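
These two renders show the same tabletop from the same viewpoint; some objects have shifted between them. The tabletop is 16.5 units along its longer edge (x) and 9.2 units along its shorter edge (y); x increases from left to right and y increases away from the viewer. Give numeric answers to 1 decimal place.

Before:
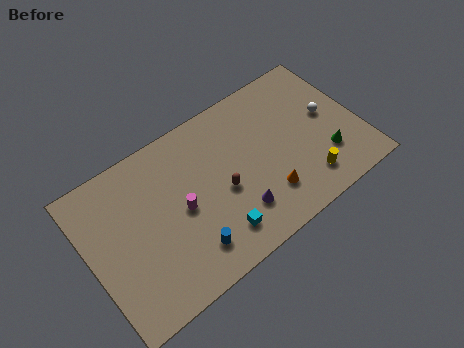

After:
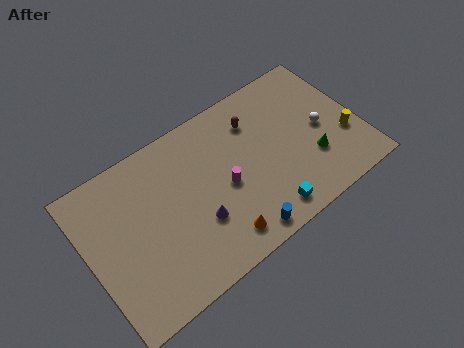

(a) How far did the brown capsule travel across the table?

4.0

The brown capsule was near (8.0, 4.0) before and (10.6, 7.0) after, so it travelled √(2.6² + 3.0²) ≈ 4.0 units.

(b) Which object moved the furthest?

the brown capsule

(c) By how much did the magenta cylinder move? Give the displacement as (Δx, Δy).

(2.7, -0.2)

The magenta cylinder was at about (5.5, 4.4) and moved to about (8.2, 4.2).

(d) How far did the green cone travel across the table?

0.9

The green cone was near (14.2, 2.6) before and (13.4, 2.9) after, so it travelled √(0.8² + 0.3²) ≈ 0.9 units.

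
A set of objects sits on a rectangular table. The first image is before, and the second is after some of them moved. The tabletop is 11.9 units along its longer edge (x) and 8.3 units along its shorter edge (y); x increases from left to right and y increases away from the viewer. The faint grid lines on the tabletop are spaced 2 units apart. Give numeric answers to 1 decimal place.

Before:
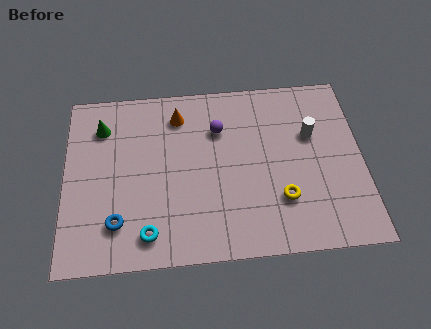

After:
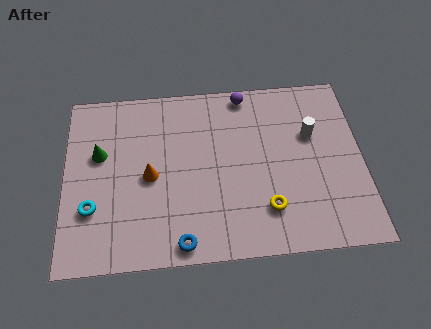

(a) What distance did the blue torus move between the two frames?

2.7

The blue torus moved from about (2.1, 1.9) to (4.6, 0.8), a distance of √(2.5² + 1.1²) ≈ 2.7.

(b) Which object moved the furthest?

the orange cone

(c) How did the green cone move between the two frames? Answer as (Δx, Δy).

(-0.1, -1.3)

From the two frames, the green cone sits at roughly (1.5, 6.4) before and (1.4, 5.1) after.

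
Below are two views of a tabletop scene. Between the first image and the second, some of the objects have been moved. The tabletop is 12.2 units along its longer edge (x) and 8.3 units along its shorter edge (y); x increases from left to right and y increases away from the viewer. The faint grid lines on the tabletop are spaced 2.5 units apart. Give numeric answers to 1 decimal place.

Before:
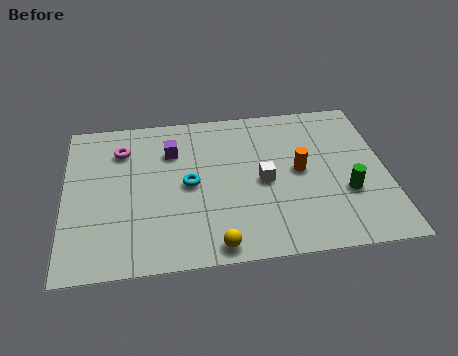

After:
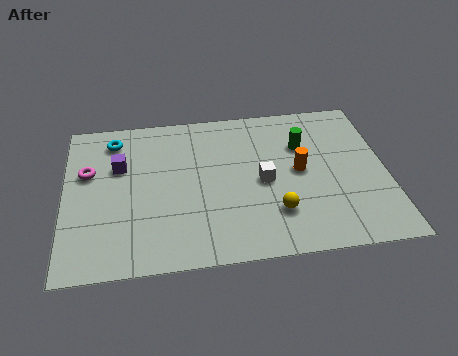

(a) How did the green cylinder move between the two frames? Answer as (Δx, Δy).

(-1.5, 2.8)

The green cylinder started near (10.6, 2.9) and ended near (9.1, 5.7).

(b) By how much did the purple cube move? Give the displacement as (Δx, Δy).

(-2.0, -0.6)

From the two frames, the purple cube sits at roughly (4.1, 6.0) before and (2.1, 5.4) after.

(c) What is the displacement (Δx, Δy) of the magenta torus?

(-1.3, -1.1)

The magenta torus started near (2.2, 6.3) and ended near (0.9, 5.2).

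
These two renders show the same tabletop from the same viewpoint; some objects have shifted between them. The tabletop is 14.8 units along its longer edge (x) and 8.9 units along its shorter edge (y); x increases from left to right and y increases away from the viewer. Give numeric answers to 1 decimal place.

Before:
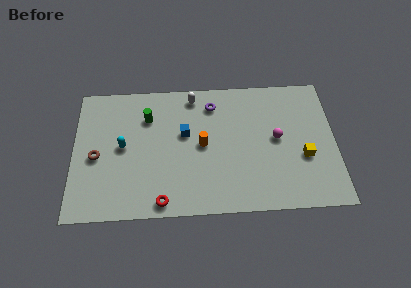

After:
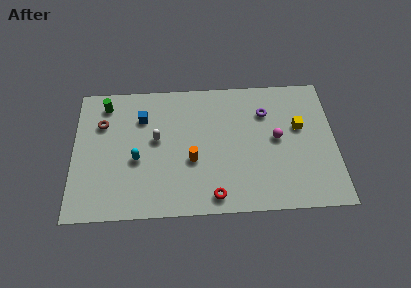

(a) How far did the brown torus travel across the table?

2.2

The brown torus was near (1.3, 4.0) before and (1.6, 6.2) after, so it travelled √(0.3² + 2.2²) ≈ 2.2 units.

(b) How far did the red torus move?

2.9

The red torus moved from about (5.0, 0.9) to (7.9, 1.1), a distance of √(2.9² + 0.2²) ≈ 2.9.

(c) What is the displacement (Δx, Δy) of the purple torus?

(3.0, -0.7)

The purple torus was at about (7.9, 7.2) and moved to about (10.9, 6.5).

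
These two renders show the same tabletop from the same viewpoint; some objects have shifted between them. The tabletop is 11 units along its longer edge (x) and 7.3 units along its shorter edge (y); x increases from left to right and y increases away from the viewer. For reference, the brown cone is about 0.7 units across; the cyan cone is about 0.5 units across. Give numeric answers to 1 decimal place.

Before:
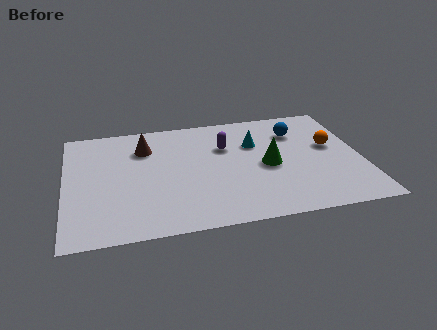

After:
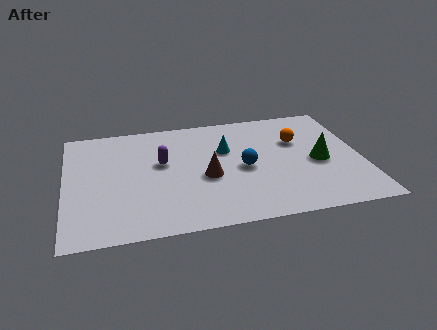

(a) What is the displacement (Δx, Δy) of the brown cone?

(2.2, -2.3)

The brown cone was at about (3.0, 5.4) and moved to about (5.2, 3.1).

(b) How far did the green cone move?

1.9

The green cone was near (7.5, 3.4) before and (9.4, 3.3) after, so it travelled √(1.9² + 0.1²) ≈ 1.9 units.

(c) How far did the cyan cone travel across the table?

1.1

The cyan cone was near (7.1, 4.9) before and (6.0, 4.7) after, so it travelled √(1.1² + 0.2²) ≈ 1.1 units.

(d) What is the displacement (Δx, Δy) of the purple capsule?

(-2.4, -0.6)

The purple capsule started near (6.0, 4.9) and ended near (3.6, 4.3).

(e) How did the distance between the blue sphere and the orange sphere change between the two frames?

+0.8

The distance was about 1.7 in the first image and 2.5 in the second, so they moved 0.8 units further apart.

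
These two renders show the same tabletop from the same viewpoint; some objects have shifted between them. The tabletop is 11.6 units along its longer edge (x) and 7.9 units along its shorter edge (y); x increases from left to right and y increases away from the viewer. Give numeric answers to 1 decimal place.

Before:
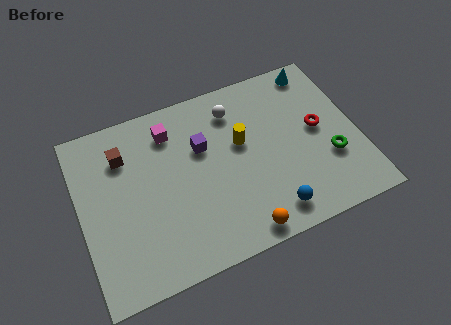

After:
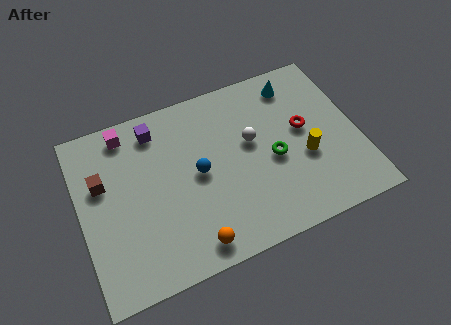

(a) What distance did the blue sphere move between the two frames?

3.9

The blue sphere was near (7.6, 1.2) before and (4.9, 4.0) after, so it travelled √(2.7² + 2.8²) ≈ 3.9 units.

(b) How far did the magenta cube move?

1.9

The magenta cube was near (4.0, 6.3) before and (2.2, 6.9) after, so it travelled √(1.8² + 0.6²) ≈ 1.9 units.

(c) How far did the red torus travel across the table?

0.6

The red torus moved from about (10.0, 4.2) to (9.4, 4.4), a distance of √(0.6² + 0.2²) ≈ 0.6.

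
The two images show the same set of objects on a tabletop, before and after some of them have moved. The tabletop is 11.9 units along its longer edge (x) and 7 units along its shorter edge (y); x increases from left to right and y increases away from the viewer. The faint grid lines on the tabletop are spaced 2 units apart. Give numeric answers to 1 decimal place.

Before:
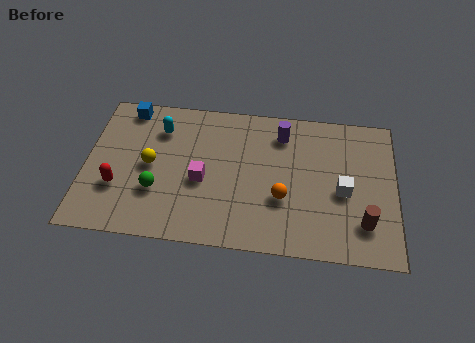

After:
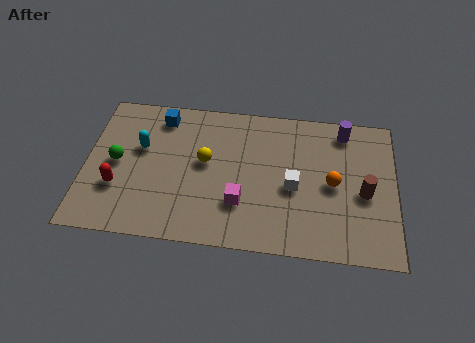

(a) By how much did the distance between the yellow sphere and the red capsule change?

+2.0

Before: roughly 1.7 units apart; after: 3.7. That's 2.0 units further apart.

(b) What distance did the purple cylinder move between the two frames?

2.4

The purple cylinder was near (7.5, 5.6) before and (9.9, 6.0) after, so it travelled √(2.4² + 0.4²) ≈ 2.4 units.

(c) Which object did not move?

the red capsule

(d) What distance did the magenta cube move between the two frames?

1.7

The magenta cube was near (4.5, 3.0) before and (6.0, 2.1) after, so it travelled √(1.5² + 0.9²) ≈ 1.7 units.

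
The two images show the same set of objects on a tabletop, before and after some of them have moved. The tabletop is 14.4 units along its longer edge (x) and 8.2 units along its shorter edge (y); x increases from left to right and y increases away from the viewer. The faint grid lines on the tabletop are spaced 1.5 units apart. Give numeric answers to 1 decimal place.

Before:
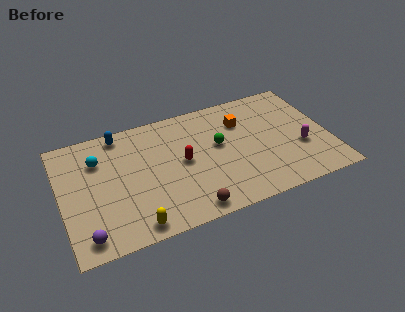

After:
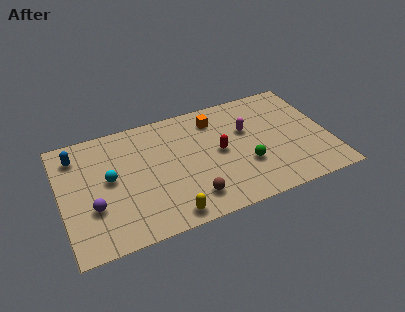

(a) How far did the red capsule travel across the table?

2.0

The red capsule was near (6.5, 4.2) before and (8.5, 4.2) after, so it travelled √(2.0² + 0.0²) ≈ 2.0 units.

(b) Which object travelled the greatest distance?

the magenta capsule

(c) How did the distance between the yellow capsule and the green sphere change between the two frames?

-1.4

They were about 6.2 units apart before and 4.8 after — 1.4 units closer together.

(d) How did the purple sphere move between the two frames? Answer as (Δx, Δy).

(0.5, 1.7)

The purple sphere was at about (1.1, 1.1) and moved to about (1.6, 2.8).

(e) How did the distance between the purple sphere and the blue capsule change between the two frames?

-2.8

The distance was about 6.6 in the first image and 3.8 in the second, so they moved 2.8 units closer together.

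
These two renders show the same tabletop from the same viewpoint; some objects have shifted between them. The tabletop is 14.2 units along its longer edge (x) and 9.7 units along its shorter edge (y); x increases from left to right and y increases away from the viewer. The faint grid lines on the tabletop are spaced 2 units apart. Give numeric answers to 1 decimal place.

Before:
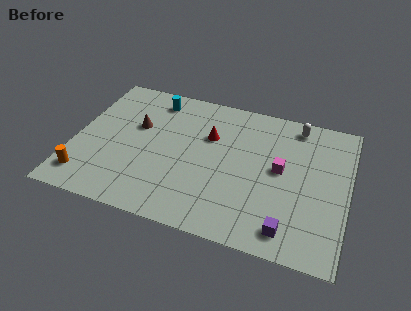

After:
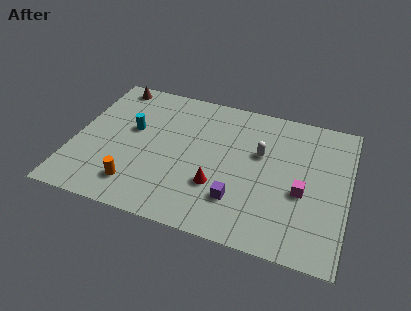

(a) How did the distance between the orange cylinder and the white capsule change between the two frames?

-5.1

Before: roughly 12.4 units apart; after: 7.3. That's 5.1 units closer together.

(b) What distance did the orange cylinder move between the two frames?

2.6

The orange cylinder was near (0.9, 1.7) before and (3.5, 1.9) after, so it travelled √(2.6² + 0.2²) ≈ 2.6 units.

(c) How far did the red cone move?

3.4

The red cone moved from about (6.9, 6.4) to (7.6, 3.1), a distance of √(0.7² + 3.3²) ≈ 3.4.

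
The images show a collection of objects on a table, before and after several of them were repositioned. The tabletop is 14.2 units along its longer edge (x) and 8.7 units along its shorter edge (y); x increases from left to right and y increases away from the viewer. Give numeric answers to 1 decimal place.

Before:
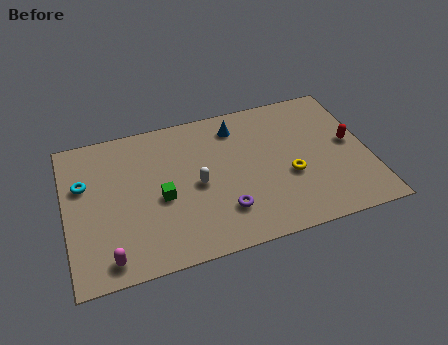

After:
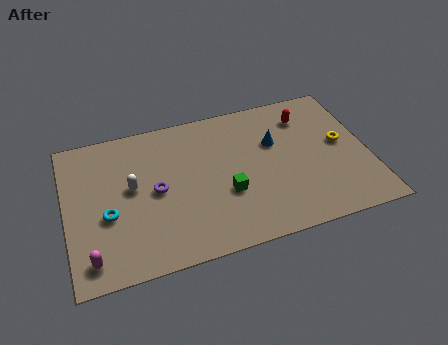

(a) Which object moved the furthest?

the purple torus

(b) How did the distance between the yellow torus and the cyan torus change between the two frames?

+1.4

The distance was about 9.8 in the first image and 11.2 in the second, so they moved 1.4 units further apart.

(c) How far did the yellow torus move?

2.9

From (10.4, 3.4) to (13.0, 4.7), the yellow torus covered √(2.6² + 1.3²) ≈ 2.9 units.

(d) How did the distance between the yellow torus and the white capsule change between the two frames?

+5.5

They were about 4.4 units apart before and 9.9 after — 5.5 units further apart.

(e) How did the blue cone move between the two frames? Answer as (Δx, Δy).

(1.7, -1.5)

From the two frames, the blue cone sits at roughly (8.2, 7.1) before and (9.9, 5.6) after.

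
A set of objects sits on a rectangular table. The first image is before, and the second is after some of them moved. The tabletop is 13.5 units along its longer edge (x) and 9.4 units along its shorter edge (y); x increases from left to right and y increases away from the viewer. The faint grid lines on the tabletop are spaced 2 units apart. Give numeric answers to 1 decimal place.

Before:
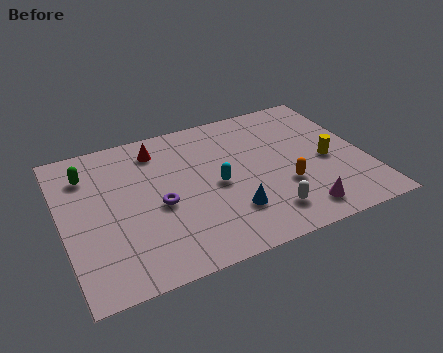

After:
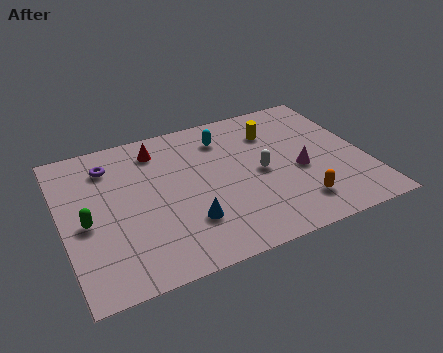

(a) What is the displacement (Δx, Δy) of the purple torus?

(-1.9, 3.3)

From the two frames, the purple torus sits at roughly (4.2, 4.1) before and (2.3, 7.4) after.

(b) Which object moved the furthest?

the purple torus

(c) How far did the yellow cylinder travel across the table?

3.5

From (11.8, 4.2) to (9.7, 7.0), the yellow cylinder covered √(2.1² + 2.8²) ≈ 3.5 units.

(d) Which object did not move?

the red cone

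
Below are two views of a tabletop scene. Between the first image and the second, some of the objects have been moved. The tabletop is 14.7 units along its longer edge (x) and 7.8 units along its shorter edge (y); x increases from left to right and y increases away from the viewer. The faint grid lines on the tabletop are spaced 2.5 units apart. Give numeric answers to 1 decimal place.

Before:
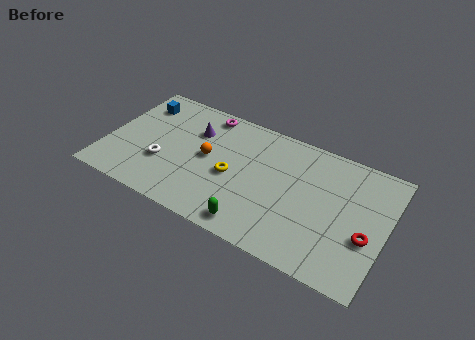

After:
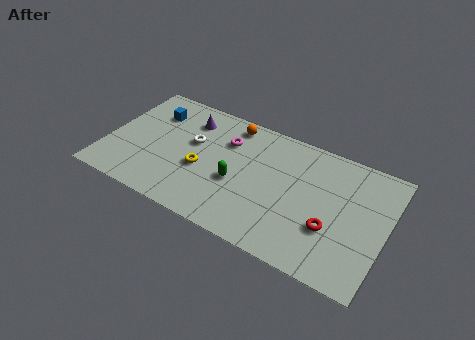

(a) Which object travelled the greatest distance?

the orange sphere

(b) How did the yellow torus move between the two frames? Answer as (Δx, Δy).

(-1.6, -0.3)

The yellow torus started near (6.7, 3.5) and ended near (5.1, 3.2).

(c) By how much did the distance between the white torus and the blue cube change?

-1.3

They were about 3.8 units apart before and 2.5 after — 1.3 units closer together.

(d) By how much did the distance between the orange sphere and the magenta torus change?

-1.6

The distance was about 2.8 in the first image and 1.2 in the second, so they moved 1.6 units closer together.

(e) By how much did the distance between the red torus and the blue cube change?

-2.5

Before: roughly 12.9 units apart; after: 10.4. That's 2.5 units closer together.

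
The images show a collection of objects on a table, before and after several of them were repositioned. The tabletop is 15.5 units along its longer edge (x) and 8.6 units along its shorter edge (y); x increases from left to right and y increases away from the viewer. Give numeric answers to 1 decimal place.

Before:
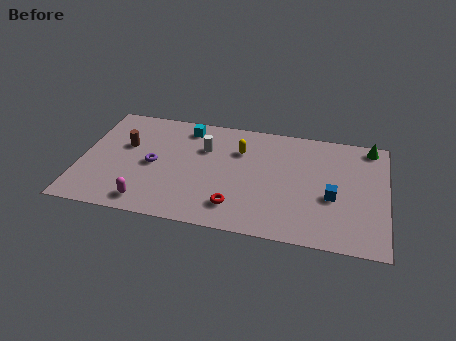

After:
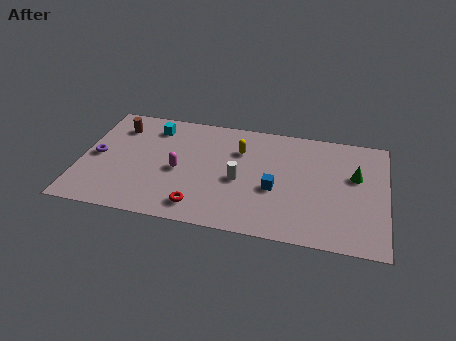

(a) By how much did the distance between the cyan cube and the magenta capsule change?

-2.9

Before: roughly 6.3 units apart; after: 3.4. That's 2.9 units closer together.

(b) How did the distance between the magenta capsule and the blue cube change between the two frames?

-4.6

Before: roughly 9.5 units apart; after: 4.9. That's 4.6 units closer together.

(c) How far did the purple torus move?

2.9

From (3.7, 4.1) to (0.8, 4.2), the purple torus covered √(2.9² + 0.1²) ≈ 2.9 units.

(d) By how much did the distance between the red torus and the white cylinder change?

-1.4

They were about 4.5 units apart before and 3.1 after — 1.4 units closer together.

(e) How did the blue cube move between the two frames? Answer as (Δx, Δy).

(-2.9, 0.0)

From the two frames, the blue cube sits at roughly (12.8, 3.5) before and (9.9, 3.5) after.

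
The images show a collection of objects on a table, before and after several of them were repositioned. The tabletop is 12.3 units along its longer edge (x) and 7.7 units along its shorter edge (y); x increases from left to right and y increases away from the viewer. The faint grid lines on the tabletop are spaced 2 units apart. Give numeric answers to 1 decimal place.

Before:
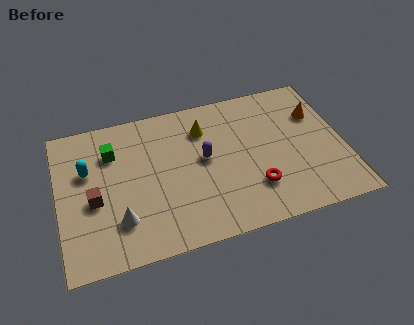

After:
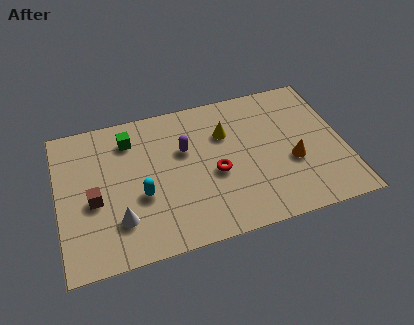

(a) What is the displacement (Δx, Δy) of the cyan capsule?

(2.2, -1.9)

From the two frames, the cyan capsule sits at roughly (1.3, 4.9) before and (3.5, 3.0) after.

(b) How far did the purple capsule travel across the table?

1.1

The purple capsule was near (6.3, 4.2) before and (5.5, 4.9) after, so it travelled √(0.8² + 0.7²) ≈ 1.1 units.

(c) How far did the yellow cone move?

1.0

The yellow cone moved from about (6.4, 5.8) to (7.3, 5.3), a distance of √(0.9² + 0.5²) ≈ 1.0.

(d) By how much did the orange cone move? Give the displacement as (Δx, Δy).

(-1.3, -2.3)

The orange cone was at about (11.3, 5.3) and moved to about (10.0, 3.0).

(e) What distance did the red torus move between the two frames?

2.0

The red torus was near (8.3, 2.1) before and (6.7, 3.3) after, so it travelled √(1.6² + 1.2²) ≈ 2.0 units.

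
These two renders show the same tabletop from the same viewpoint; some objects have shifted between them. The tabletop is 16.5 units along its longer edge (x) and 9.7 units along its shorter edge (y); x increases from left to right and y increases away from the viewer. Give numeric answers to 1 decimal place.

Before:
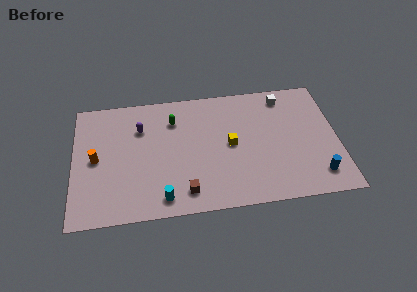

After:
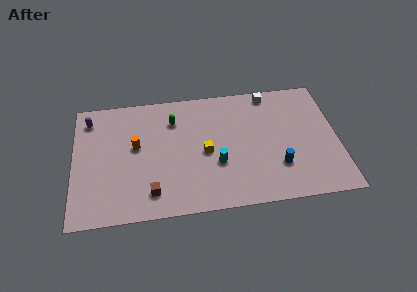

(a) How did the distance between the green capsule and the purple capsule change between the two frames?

+3.2

The distance was about 2.1 in the first image and 5.3 in the second, so they moved 3.2 units further apart.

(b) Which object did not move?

the green capsule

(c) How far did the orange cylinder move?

2.6

The orange cylinder moved from about (1.4, 4.8) to (3.9, 5.5), a distance of √(2.5² + 0.7²) ≈ 2.6.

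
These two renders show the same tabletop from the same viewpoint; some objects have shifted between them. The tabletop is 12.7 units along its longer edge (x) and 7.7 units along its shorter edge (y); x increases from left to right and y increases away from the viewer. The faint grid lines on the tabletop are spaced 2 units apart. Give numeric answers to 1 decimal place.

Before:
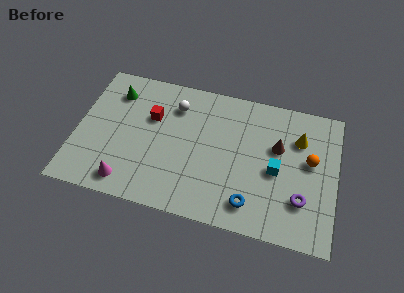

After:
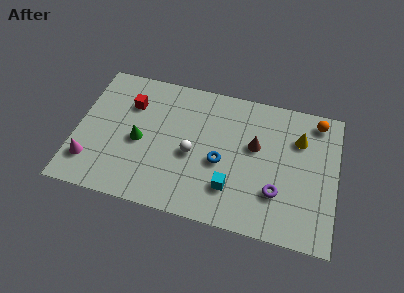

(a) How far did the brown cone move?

1.1

From (9.8, 4.8) to (8.7, 4.6), the brown cone covered √(1.1² + 0.2²) ≈ 1.1 units.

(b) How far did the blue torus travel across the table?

2.5

From (8.7, 1.4) to (7.1, 3.3), the blue torus covered √(1.6² + 1.9²) ≈ 2.5 units.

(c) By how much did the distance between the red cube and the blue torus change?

-1.1

They were about 6.2 units apart before and 5.1 after — 1.1 units closer together.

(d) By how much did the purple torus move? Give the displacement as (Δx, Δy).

(-1.2, 0.1)

From the two frames, the purple torus sits at roughly (11.1, 2.2) before and (9.9, 2.3) after.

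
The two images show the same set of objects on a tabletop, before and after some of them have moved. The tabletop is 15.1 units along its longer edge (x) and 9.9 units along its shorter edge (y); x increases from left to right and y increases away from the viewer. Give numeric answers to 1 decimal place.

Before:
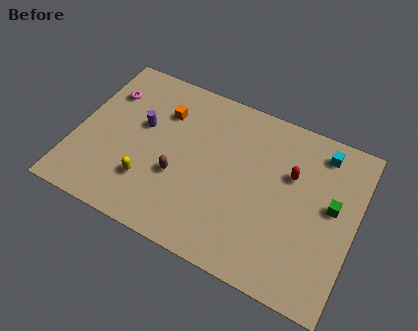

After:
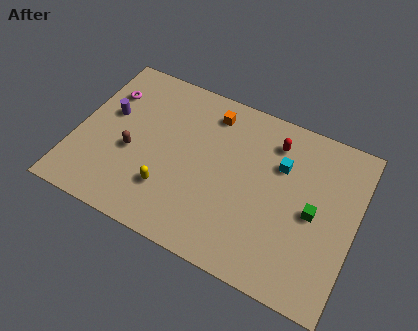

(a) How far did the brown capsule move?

2.6

The brown capsule moved from about (5.7, 3.7) to (3.1, 4.1), a distance of √(2.6² + 0.4²) ≈ 2.6.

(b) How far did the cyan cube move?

2.6

From (12.9, 8.4) to (10.9, 6.7), the cyan cube covered √(2.0² + 1.7²) ≈ 2.6 units.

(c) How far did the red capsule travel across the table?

1.9

The red capsule moved from about (11.5, 6.4) to (10.4, 7.9), a distance of √(1.1² + 1.5²) ≈ 1.9.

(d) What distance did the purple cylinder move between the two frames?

1.8

From (3.4, 5.9) to (1.6, 5.9), the purple cylinder covered √(1.8² + 0.0²) ≈ 1.8 units.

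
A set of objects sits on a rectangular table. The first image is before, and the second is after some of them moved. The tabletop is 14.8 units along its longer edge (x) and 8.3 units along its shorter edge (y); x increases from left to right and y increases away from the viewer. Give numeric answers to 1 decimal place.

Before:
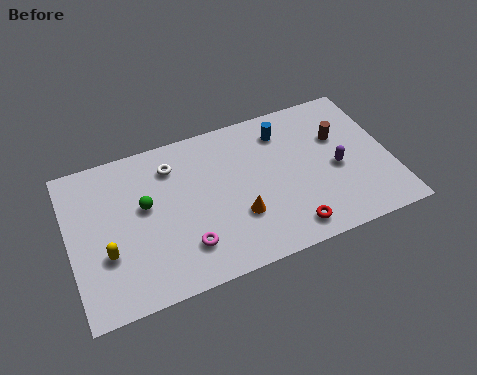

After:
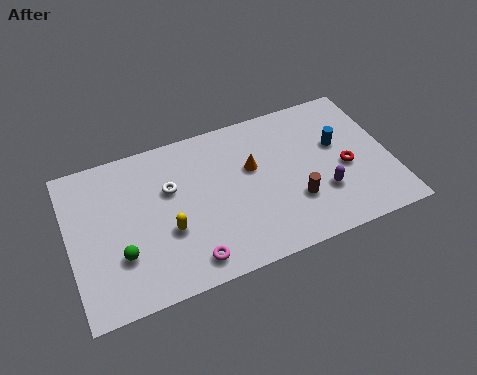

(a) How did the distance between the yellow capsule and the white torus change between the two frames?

-2.7

They were about 4.9 units apart before and 2.2 after — 2.7 units closer together.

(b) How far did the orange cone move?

2.6

The orange cone was near (7.6, 2.7) before and (8.5, 5.1) after, so it travelled √(0.9² + 2.4²) ≈ 2.6 units.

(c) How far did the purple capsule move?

1.4

The purple capsule was near (12.3, 3.7) before and (11.5, 2.6) after, so it travelled √(0.8² + 1.1²) ≈ 1.4 units.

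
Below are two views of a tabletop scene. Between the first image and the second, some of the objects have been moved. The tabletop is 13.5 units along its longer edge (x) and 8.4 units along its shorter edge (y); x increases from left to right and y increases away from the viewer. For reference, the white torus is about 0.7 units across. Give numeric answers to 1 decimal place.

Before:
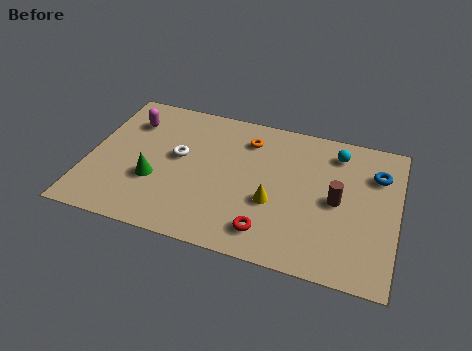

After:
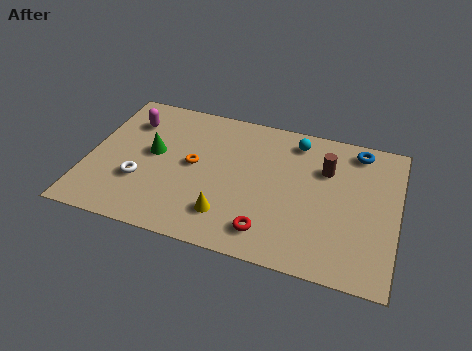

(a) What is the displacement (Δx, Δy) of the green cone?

(-0.2, 1.6)

The green cone started near (3.0, 3.0) and ended near (2.8, 4.6).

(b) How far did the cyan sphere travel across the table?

1.8

The cyan sphere moved from about (10.7, 6.9) to (8.9, 7.1), a distance of √(1.8² + 0.2²) ≈ 1.8.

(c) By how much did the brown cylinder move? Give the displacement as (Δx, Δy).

(-0.6, 1.7)

The brown cylinder was at about (10.9, 4.1) and moved to about (10.3, 5.8).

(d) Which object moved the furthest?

the orange torus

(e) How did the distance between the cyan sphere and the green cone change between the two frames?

-2.0

Before: roughly 8.6 units apart; after: 6.6. That's 2.0 units closer together.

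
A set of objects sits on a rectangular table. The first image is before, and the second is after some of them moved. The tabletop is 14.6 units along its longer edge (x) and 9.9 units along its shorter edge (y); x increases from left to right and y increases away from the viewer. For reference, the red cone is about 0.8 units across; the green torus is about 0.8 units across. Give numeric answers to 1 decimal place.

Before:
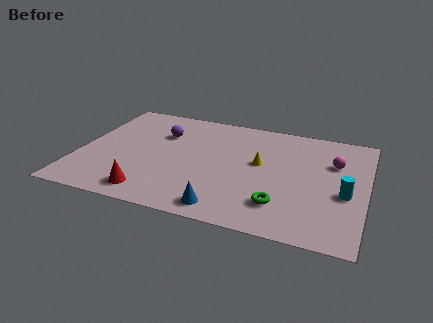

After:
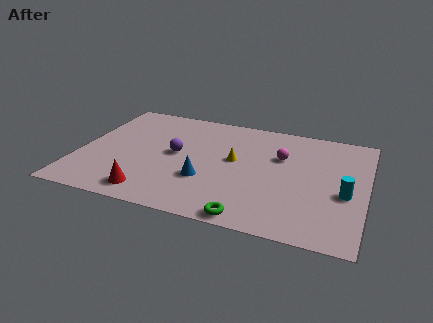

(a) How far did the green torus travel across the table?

2.1

The green torus was near (10.5, 2.3) before and (9.1, 0.8) after, so it travelled √(1.4² + 1.5²) ≈ 2.1 units.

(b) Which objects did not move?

the red cone and the cyan cylinder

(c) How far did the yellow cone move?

1.3

The yellow cone moved from about (9.2, 5.6) to (7.9, 5.5), a distance of √(1.3² + 0.1²) ≈ 1.3.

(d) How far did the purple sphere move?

1.9

From (4.0, 6.9) to (4.9, 5.2), the purple sphere covered √(0.9² + 1.7²) ≈ 1.9 units.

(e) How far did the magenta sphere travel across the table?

2.7

From (12.9, 6.7) to (10.2, 6.5), the magenta sphere covered √(2.7² + 0.2²) ≈ 2.7 units.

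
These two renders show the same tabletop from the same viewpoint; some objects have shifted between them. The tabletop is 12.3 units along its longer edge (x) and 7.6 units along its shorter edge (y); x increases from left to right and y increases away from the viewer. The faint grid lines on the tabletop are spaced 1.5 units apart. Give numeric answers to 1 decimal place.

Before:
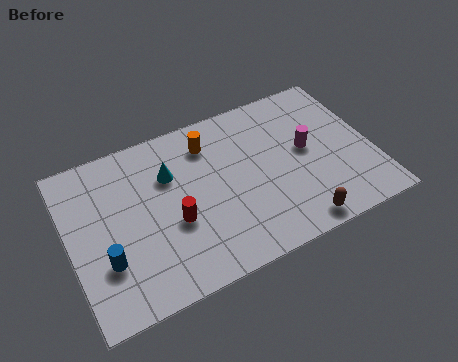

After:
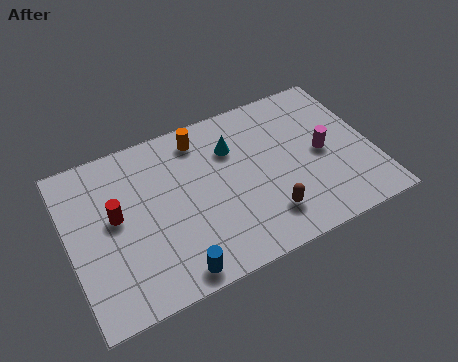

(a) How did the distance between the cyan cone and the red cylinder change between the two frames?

+2.8

The distance was about 2.2 in the first image and 5.0 in the second, so they moved 2.8 units further apart.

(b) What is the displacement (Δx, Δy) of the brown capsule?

(-1.1, 0.9)

The brown capsule started near (8.8, 0.8) and ended near (7.7, 1.7).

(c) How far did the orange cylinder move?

0.5

From (5.9, 6.0) to (5.6, 6.4), the orange cylinder covered √(0.3² + 0.4²) ≈ 0.5 units.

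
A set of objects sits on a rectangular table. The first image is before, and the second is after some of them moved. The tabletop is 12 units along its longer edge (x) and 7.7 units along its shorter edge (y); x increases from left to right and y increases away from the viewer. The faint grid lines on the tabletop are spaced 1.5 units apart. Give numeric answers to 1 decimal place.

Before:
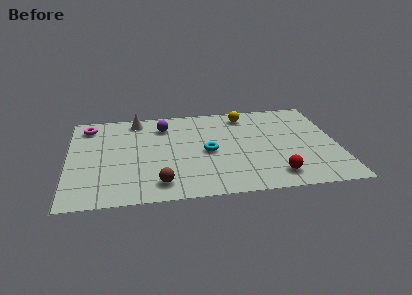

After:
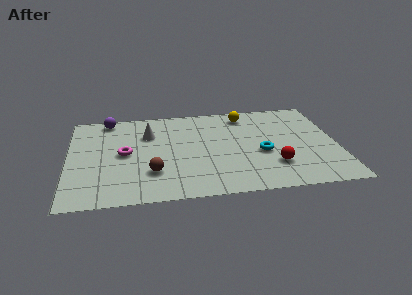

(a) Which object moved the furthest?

the magenta torus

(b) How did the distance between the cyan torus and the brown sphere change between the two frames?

+1.8

The distance was about 3.2 in the first image and 5.0 in the second, so they moved 1.8 units further apart.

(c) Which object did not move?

the yellow sphere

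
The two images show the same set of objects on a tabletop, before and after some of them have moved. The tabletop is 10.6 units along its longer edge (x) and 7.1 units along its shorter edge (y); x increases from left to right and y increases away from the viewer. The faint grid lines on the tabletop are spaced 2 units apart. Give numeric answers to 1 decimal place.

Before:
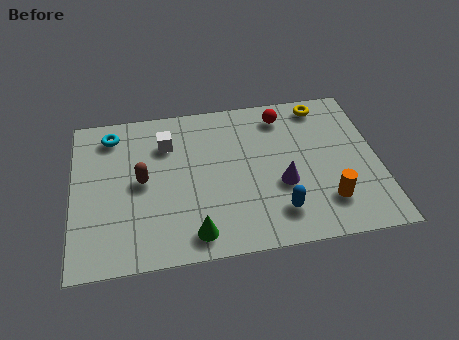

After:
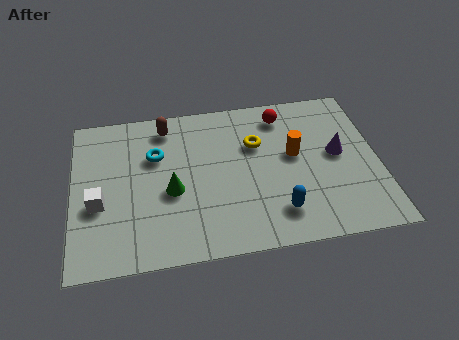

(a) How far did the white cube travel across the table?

3.4

The white cube was near (3.3, 5.2) before and (0.9, 2.8) after, so it travelled √(2.4² + 2.4²) ≈ 3.4 units.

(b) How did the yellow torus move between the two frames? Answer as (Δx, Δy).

(-2.4, -1.5)

The yellow torus started near (8.8, 6.2) and ended near (6.4, 4.7).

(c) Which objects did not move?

the blue capsule and the red sphere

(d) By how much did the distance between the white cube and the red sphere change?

+3.0

The distance was about 4.2 in the first image and 7.2 in the second, so they moved 3.0 units further apart.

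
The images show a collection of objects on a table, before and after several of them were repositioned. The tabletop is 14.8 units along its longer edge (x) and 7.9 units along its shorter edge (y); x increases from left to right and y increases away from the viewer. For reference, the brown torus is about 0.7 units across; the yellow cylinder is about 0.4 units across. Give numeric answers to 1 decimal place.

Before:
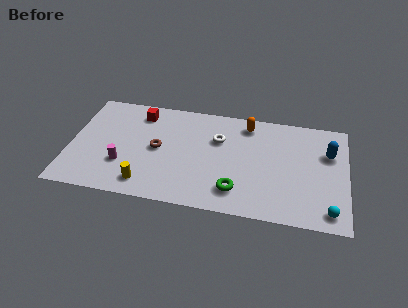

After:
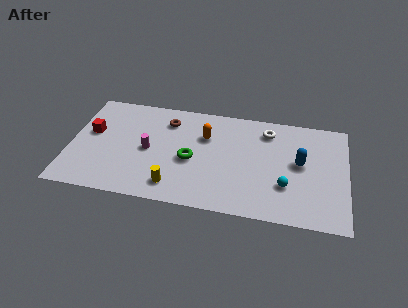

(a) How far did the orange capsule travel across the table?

2.6

From (9.4, 6.7) to (7.2, 5.4), the orange capsule covered √(2.2² + 1.3²) ≈ 2.6 units.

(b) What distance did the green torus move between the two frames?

3.1

The green torus was near (9.0, 1.7) before and (6.5, 3.5) after, so it travelled √(2.5² + 1.8²) ≈ 3.1 units.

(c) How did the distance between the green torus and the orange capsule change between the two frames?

-3.0

The distance was about 5.0 in the first image and 2.0 in the second, so they moved 3.0 units closer together.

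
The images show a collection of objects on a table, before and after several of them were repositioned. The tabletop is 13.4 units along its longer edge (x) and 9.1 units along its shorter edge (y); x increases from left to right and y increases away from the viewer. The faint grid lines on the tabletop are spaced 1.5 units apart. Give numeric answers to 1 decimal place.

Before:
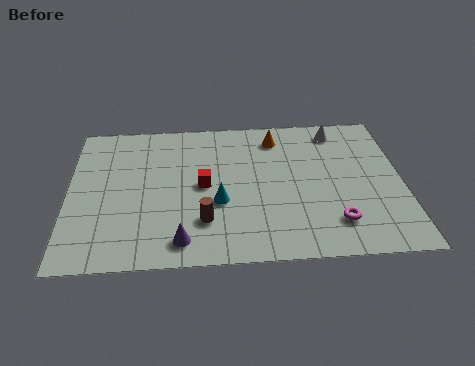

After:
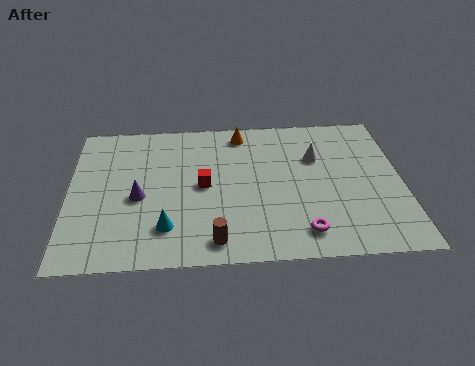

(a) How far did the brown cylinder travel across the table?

1.3

The brown cylinder moved from about (5.4, 2.4) to (5.8, 1.2), a distance of √(0.4² + 1.2²) ≈ 1.3.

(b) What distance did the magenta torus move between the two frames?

1.4

From (10.6, 2.0) to (9.3, 1.5), the magenta torus covered √(1.3² + 0.5²) ≈ 1.4 units.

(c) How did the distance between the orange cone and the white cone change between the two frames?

+1.0

Before: roughly 2.5 units apart; after: 3.5. That's 1.0 units further apart.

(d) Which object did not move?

the red cube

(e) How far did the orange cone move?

1.5

The orange cone moved from about (8.4, 7.5) to (7.0, 7.9), a distance of √(1.4² + 0.4²) ≈ 1.5.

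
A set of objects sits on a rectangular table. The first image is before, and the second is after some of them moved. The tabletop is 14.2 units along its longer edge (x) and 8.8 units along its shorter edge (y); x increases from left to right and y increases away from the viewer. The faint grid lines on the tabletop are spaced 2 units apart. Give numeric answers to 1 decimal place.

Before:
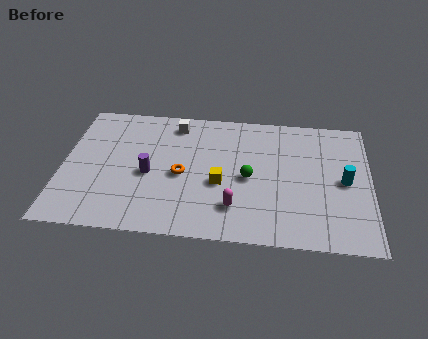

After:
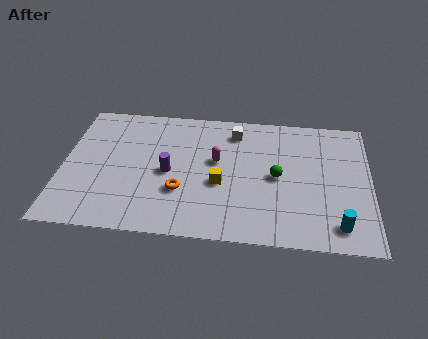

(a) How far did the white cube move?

2.8

From (5.1, 7.5) to (7.9, 7.2), the white cube covered √(2.8² + 0.3²) ≈ 2.8 units.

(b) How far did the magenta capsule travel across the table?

3.1

From (8.0, 2.1) to (7.1, 5.1), the magenta capsule covered √(0.9² + 3.0²) ≈ 3.1 units.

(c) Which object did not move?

the yellow cube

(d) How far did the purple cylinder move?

0.9

The purple cylinder was near (4.0, 3.9) before and (4.9, 4.1) after, so it travelled √(0.9² + 0.2²) ≈ 0.9 units.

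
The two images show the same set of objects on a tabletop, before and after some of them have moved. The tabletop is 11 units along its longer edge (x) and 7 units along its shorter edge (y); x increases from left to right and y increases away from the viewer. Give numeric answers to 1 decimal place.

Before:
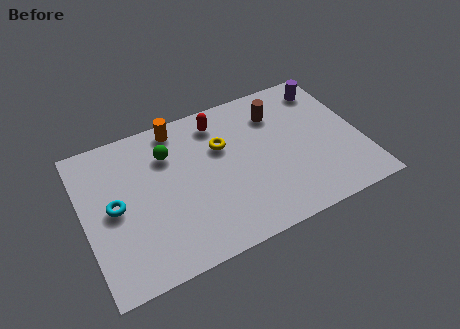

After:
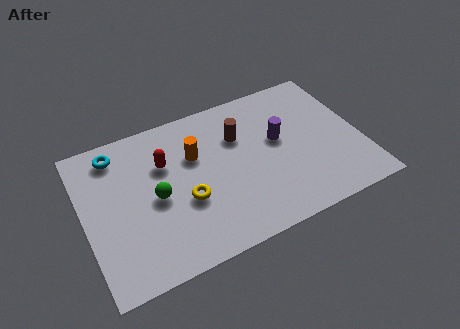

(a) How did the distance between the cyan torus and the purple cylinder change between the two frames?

-2.5

Before: roughly 9.1 units apart; after: 6.6. That's 2.5 units closer together.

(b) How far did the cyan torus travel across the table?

2.4

The cyan torus was near (1.2, 3.5) before and (1.5, 5.9) after, so it travelled √(0.3² + 2.4²) ≈ 2.4 units.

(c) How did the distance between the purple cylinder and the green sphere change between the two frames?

-1.5

Before: roughly 6.5 units apart; after: 5.0. That's 1.5 units closer together.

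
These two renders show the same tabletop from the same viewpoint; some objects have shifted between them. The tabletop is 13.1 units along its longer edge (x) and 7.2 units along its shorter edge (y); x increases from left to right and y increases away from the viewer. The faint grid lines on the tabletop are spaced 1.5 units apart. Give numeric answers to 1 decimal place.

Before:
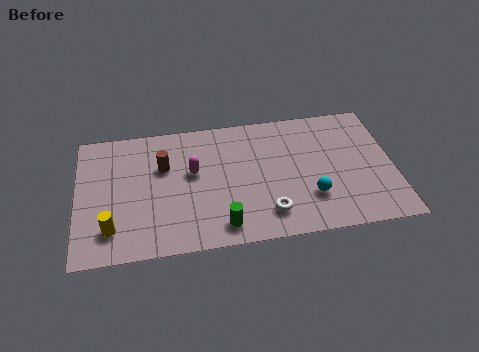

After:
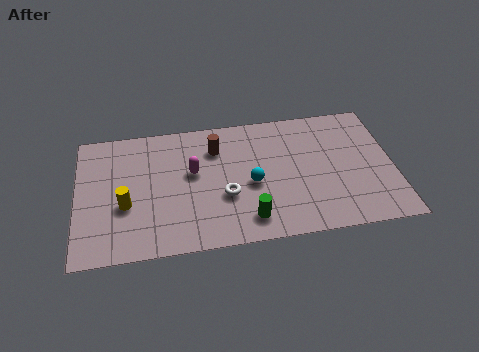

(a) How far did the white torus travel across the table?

2.1

The white torus moved from about (7.8, 1.5) to (6.1, 2.7), a distance of √(1.7² + 1.2²) ≈ 2.1.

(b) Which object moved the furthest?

the cyan sphere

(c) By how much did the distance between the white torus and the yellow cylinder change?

-2.3

They were about 6.4 units apart before and 4.1 after — 2.3 units closer together.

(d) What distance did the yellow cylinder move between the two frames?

1.3

From (1.4, 1.6) to (2.0, 2.8), the yellow cylinder covered √(0.6² + 1.2²) ≈ 1.3 units.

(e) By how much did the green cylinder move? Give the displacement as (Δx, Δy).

(1.1, 0.2)

The green cylinder was at about (5.9, 1.1) and moved to about (7.0, 1.3).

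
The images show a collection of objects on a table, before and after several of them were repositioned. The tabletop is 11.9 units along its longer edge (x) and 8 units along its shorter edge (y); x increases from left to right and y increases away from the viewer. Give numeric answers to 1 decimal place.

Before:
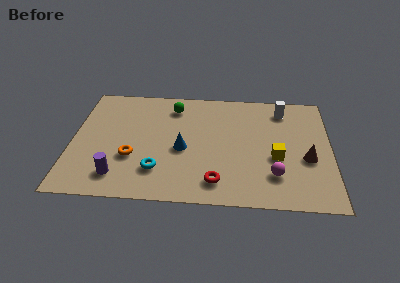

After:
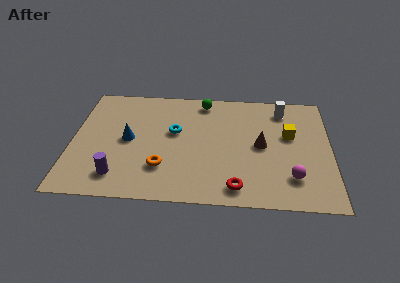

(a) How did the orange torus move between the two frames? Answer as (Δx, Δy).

(1.4, -0.6)

From the two frames, the orange torus sits at roughly (2.8, 2.8) before and (4.2, 2.2) after.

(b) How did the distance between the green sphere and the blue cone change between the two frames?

+1.5

They were about 3.0 units apart before and 4.5 after — 1.5 units further apart.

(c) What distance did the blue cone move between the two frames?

2.5

The blue cone moved from about (5.1, 3.5) to (2.6, 4.0), a distance of √(2.5² + 0.5²) ≈ 2.5.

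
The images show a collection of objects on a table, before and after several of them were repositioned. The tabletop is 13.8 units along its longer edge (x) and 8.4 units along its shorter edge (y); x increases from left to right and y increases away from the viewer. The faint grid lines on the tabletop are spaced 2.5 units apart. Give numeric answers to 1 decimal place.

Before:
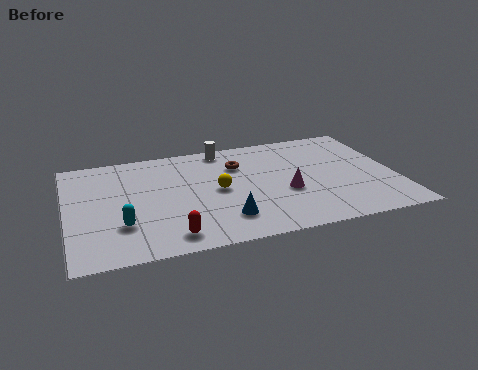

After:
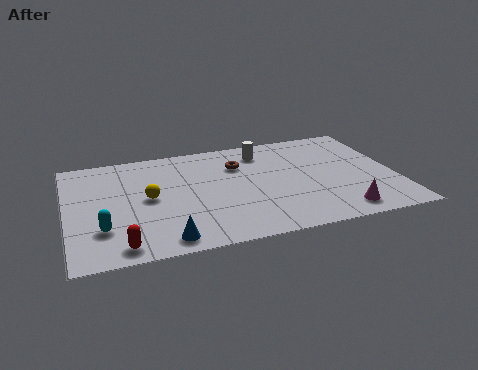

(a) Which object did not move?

the brown torus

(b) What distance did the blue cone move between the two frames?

2.7

The blue cone was near (6.4, 1.9) before and (3.9, 1.0) after, so it travelled √(2.5² + 0.9²) ≈ 2.7 units.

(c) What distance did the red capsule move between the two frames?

2.0

The red capsule moved from about (4.1, 1.2) to (2.1, 1.0), a distance of √(2.0² + 0.2²) ≈ 2.0.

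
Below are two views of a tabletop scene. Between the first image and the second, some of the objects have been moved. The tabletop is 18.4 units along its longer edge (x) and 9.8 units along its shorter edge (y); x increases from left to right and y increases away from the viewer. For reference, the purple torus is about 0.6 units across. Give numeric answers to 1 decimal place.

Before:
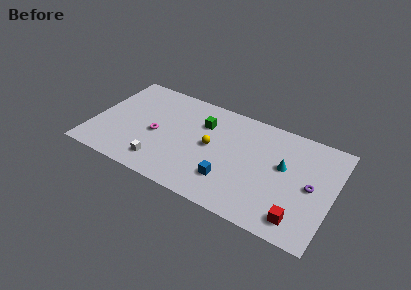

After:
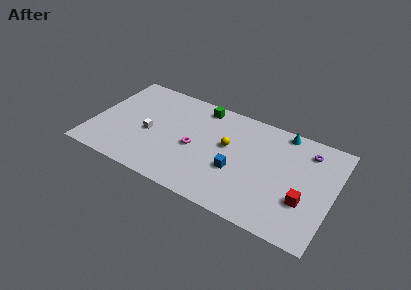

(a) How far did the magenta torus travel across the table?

3.0

From (4.9, 4.4) to (7.9, 4.4), the magenta torus covered √(3.0² + 0.0²) ≈ 3.0 units.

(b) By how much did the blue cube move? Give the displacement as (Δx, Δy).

(0.4, 1.1)

The blue cube was at about (10.8, 2.6) and moved to about (11.2, 3.7).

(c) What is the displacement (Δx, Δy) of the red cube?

(0.2, 1.7)

From the two frames, the red cube sits at roughly (16.2, 1.6) before and (16.4, 3.3) after.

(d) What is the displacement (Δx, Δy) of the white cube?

(-1.2, 2.5)

The white cube started near (5.6, 1.8) and ended near (4.4, 4.3).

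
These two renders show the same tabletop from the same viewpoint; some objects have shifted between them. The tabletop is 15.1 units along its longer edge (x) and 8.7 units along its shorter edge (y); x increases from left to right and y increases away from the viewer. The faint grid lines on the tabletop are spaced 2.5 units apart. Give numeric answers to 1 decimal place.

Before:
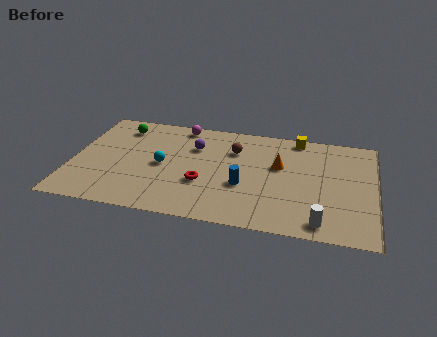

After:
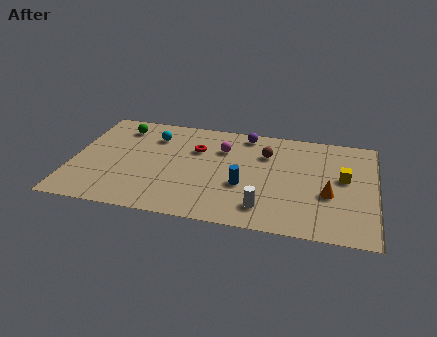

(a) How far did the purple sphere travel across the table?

3.0

The purple sphere moved from about (6.0, 6.1) to (8.5, 7.7), a distance of √(2.5² + 1.6²) ≈ 3.0.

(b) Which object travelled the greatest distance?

the yellow cube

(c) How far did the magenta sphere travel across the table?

2.7

The magenta sphere was near (5.2, 7.8) before and (7.4, 6.2) after, so it travelled √(2.2² + 1.6²) ≈ 2.7 units.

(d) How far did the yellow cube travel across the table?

3.8

The yellow cube was near (11.1, 7.9) before and (13.5, 4.9) after, so it travelled √(2.4² + 3.0²) ≈ 3.8 units.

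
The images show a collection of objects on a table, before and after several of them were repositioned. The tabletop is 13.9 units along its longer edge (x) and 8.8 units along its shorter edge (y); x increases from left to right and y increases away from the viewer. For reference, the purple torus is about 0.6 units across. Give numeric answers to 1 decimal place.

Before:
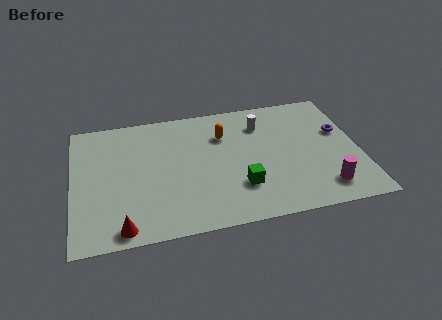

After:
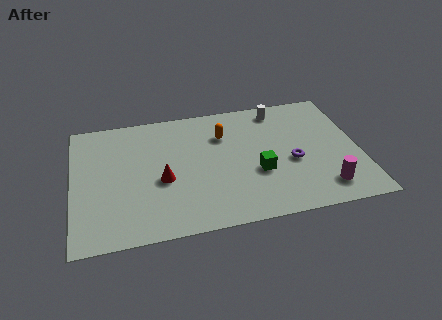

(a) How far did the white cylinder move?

1.3

From (9.3, 6.7) to (10.2, 7.6), the white cylinder covered √(0.9² + 0.9²) ≈ 1.3 units.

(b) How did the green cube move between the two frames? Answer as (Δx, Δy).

(0.9, 0.8)

The green cube was at about (8.0, 2.5) and moved to about (8.9, 3.3).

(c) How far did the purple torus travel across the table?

3.0

The purple torus moved from about (13.1, 5.4) to (10.6, 3.7), a distance of √(2.5² + 1.7²) ≈ 3.0.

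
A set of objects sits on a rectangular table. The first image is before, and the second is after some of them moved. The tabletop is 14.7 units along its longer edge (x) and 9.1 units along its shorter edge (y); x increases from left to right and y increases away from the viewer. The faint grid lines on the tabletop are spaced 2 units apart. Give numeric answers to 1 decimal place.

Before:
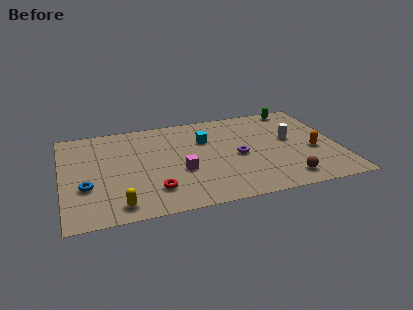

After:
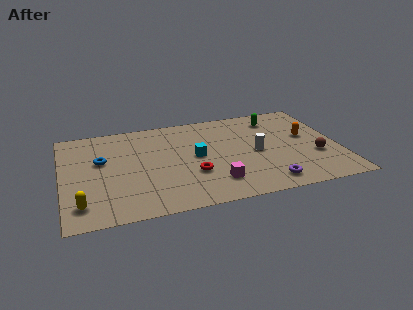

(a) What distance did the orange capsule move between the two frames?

1.5

From (13.3, 3.7) to (13.1, 5.2), the orange capsule covered √(0.2² + 1.5²) ≈ 1.5 units.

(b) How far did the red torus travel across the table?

2.3

From (4.7, 2.1) to (6.8, 3.1), the red torus covered √(2.1² + 1.0²) ≈ 2.3 units.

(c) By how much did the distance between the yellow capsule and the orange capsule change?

+1.9

The distance was about 10.8 in the first image and 12.7 in the second, so they moved 1.9 units further apart.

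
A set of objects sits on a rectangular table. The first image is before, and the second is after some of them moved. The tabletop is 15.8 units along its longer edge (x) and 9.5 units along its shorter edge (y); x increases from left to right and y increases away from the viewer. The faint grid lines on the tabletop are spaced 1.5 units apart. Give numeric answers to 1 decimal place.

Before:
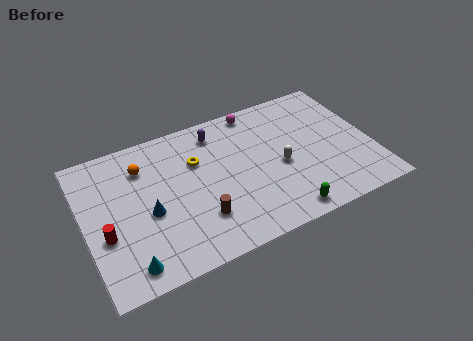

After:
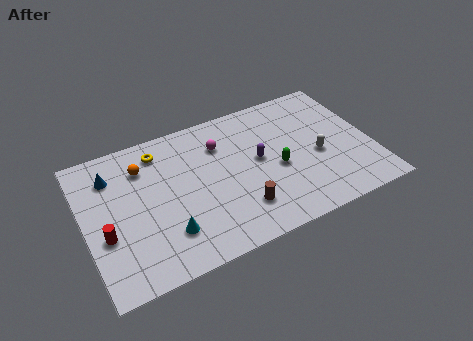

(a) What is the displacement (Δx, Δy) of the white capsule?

(2.1, -0.1)

From the two frames, the white capsule sits at roughly (10.7, 4.2) before and (12.8, 4.1) after.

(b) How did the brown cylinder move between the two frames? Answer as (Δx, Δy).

(2.2, -0.3)

The brown cylinder was at about (6.0, 2.6) and moved to about (8.2, 2.3).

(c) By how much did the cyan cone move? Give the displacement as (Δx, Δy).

(2.2, 1.1)

The cyan cone started near (2.0, 1.3) and ended near (4.2, 2.4).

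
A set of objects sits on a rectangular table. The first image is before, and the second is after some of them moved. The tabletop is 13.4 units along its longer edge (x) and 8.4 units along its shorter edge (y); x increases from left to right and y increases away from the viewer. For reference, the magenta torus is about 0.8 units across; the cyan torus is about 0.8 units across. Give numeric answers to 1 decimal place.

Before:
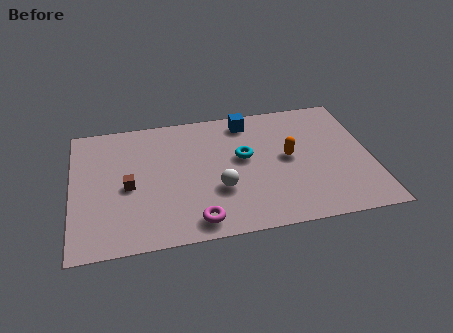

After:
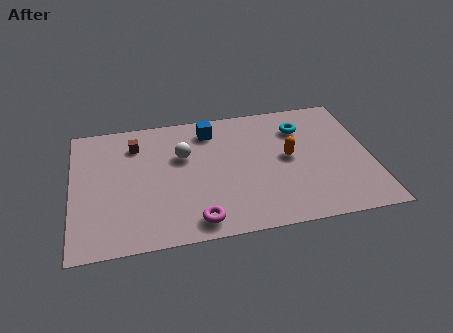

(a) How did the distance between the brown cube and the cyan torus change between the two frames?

+2.2

They were about 5.3 units apart before and 7.5 after — 2.2 units further apart.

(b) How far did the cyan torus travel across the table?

3.1

The cyan torus was near (7.7, 4.8) before and (10.4, 6.3) after, so it travelled √(2.7² + 1.5²) ≈ 3.1 units.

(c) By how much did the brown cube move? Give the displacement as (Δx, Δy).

(0.4, 2.7)

The brown cube started near (2.5, 3.8) and ended near (2.9, 6.5).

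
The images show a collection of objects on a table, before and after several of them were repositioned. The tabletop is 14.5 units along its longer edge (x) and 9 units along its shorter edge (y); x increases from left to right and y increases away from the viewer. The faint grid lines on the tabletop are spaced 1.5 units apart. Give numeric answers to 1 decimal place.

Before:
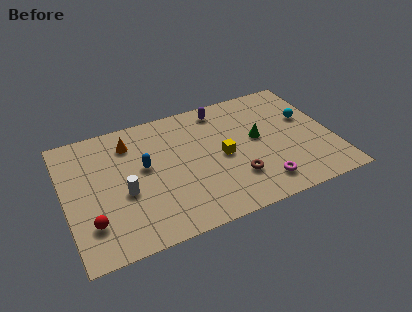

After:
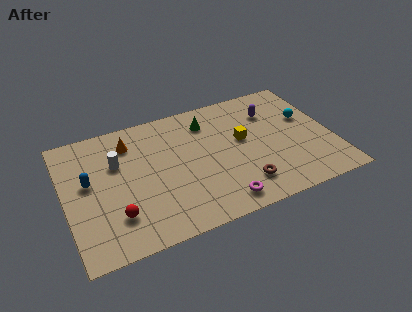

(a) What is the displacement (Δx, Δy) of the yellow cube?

(1.2, 0.8)

The yellow cube started near (8.5, 4.3) and ended near (9.7, 5.1).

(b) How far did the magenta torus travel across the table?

2.3

The magenta torus moved from about (10.3, 1.6) to (8.0, 1.2), a distance of √(2.3² + 0.4²) ≈ 2.3.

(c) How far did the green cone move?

3.3

The green cone moved from about (10.5, 4.9) to (8.0, 7.1), a distance of √(2.5² + 2.2²) ≈ 3.3.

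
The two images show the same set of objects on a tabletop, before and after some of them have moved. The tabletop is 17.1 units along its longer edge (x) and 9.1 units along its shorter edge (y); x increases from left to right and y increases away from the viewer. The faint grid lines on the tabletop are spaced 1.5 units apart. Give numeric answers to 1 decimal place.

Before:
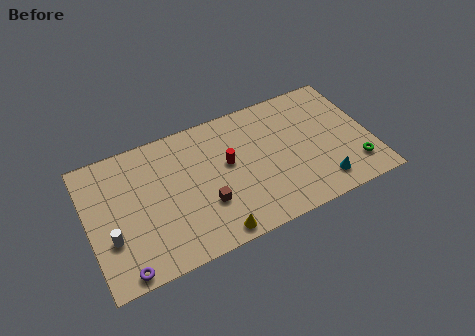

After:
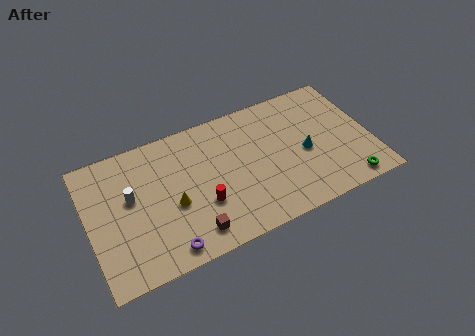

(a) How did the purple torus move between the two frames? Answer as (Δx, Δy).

(2.6, 0.3)

The purple torus started near (1.7, 0.8) and ended near (4.3, 1.1).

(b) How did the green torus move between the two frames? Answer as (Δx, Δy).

(-0.6, -1.0)

The green torus started near (15.9, 2.0) and ended near (15.3, 1.0).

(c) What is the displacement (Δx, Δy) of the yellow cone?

(-2.1, 2.9)

The yellow cone was at about (7.1, 0.9) and moved to about (5.0, 3.8).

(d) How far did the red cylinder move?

2.8

The red cylinder moved from about (8.5, 5.2) to (6.7, 3.1), a distance of √(1.8² + 2.1²) ≈ 2.8.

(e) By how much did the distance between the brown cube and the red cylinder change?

-0.9

Before: roughly 2.7 units apart; after: 1.8. That's 0.9 units closer together.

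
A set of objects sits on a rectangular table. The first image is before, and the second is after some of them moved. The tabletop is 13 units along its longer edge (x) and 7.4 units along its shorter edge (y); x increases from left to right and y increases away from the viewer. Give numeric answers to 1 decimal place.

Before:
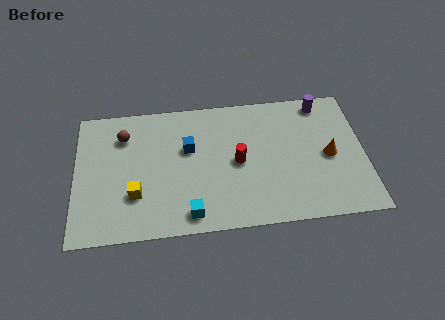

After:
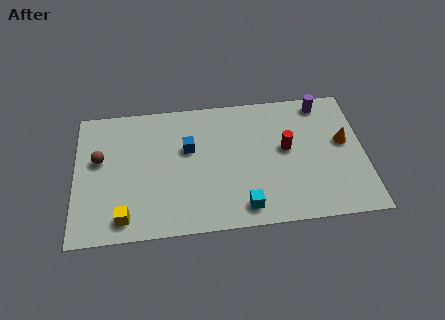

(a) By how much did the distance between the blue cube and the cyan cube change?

+0.6

Before: roughly 3.6 units apart; after: 4.2. That's 0.6 units further apart.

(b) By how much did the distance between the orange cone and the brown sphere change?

+1.6

They were about 9.4 units apart before and 11.0 after — 1.6 units further apart.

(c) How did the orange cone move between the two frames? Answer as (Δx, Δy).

(0.7, 0.7)

The orange cone started near (11.4, 3.5) and ended near (12.1, 4.2).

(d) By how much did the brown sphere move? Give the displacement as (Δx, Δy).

(-1.1, -1.2)

The brown sphere was at about (2.2, 5.6) and moved to about (1.1, 4.4).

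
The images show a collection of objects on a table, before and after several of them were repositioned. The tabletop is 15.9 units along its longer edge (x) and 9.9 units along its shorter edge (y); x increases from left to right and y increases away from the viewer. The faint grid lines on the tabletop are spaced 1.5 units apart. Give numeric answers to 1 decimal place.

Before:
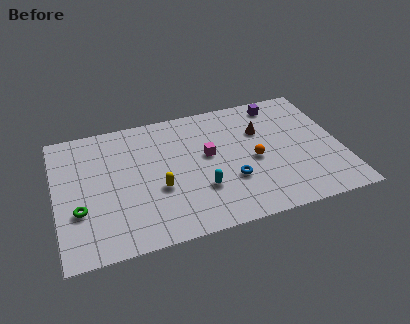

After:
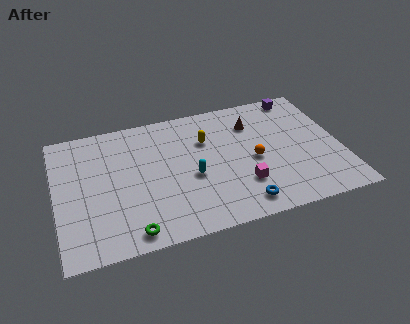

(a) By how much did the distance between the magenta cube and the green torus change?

-1.1

They were about 7.6 units apart before and 6.5 after — 1.1 units closer together.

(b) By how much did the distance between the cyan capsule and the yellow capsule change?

+0.4

The distance was about 2.4 in the first image and 2.8 in the second, so they moved 0.4 units further apart.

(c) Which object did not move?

the orange sphere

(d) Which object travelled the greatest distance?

the yellow capsule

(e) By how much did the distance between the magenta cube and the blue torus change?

-1.1

They were about 2.5 units apart before and 1.4 after — 1.1 units closer together.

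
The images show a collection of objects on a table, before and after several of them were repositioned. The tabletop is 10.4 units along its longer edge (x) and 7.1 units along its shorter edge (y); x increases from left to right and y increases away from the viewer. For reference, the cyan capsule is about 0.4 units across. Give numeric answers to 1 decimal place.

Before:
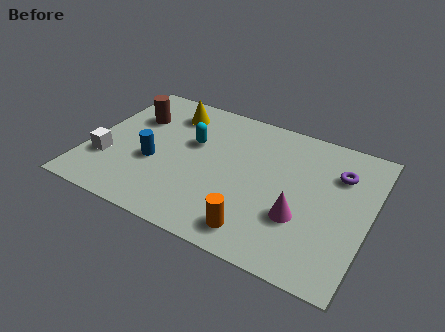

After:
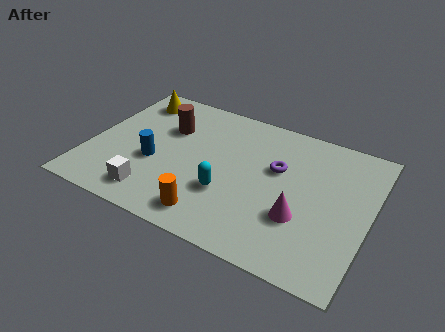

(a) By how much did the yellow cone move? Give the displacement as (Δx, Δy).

(-1.5, 0.2)

The yellow cone started near (2.7, 5.7) and ended near (1.2, 5.9).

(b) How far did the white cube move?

2.1

The white cube moved from about (0.8, 2.2) to (2.7, 1.2), a distance of √(1.9² + 1.0²) ≈ 2.1.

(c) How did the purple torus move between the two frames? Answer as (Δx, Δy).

(-2.2, -0.7)

The purple torus started near (9.1, 5.1) and ended near (6.9, 4.4).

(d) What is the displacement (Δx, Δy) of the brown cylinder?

(1.3, -0.1)

The brown cylinder was at about (1.4, 4.9) and moved to about (2.7, 4.8).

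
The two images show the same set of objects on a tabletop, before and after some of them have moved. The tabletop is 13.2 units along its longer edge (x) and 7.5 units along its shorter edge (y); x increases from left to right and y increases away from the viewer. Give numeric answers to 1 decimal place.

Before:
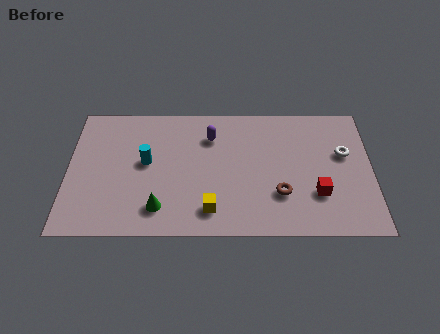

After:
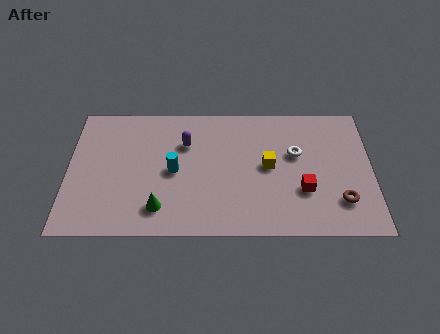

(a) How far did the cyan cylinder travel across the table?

1.3

From (3.4, 4.1) to (4.6, 3.6), the cyan cylinder covered √(1.2² + 0.5²) ≈ 1.3 units.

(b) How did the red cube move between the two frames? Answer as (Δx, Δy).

(-0.6, 0.2)

From the two frames, the red cube sits at roughly (10.8, 2.3) before and (10.2, 2.5) after.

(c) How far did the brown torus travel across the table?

2.6

The brown torus was near (9.2, 2.3) before and (11.8, 1.9) after, so it travelled √(2.6² + 0.4²) ≈ 2.6 units.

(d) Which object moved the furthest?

the yellow cube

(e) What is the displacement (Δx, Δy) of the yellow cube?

(2.5, 2.5)

The yellow cube was at about (6.2, 1.4) and moved to about (8.7, 3.9).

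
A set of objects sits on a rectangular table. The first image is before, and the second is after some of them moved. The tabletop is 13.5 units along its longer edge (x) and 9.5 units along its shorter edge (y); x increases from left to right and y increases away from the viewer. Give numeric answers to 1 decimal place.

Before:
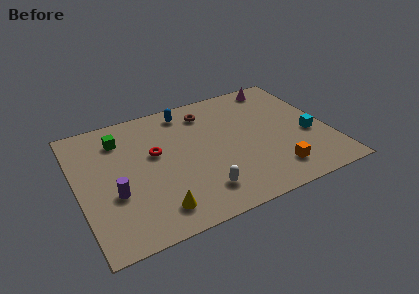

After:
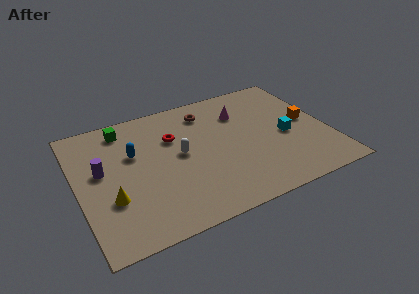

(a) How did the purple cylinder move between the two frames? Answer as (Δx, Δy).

(-0.5, 1.9)

From the two frames, the purple cylinder sits at roughly (1.8, 3.5) before and (1.3, 5.4) after.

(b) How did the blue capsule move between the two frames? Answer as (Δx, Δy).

(-3.1, -2.2)

The blue capsule started near (6.2, 8.2) and ended near (3.1, 6.0).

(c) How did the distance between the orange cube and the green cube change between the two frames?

+0.7

They were about 9.5 units apart before and 10.2 after — 0.7 units further apart.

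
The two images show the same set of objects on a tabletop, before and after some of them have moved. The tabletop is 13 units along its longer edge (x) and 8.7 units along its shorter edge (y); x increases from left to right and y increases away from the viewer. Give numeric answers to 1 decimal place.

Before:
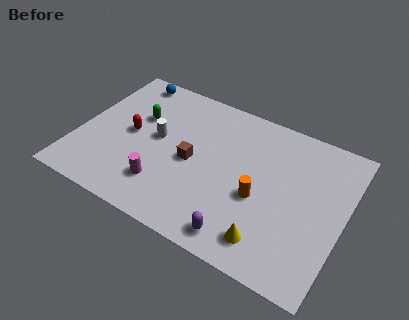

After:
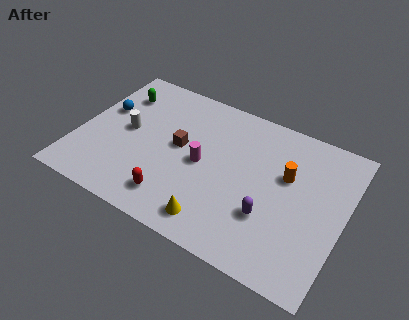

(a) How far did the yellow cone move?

2.6

From (9.8, 1.5) to (7.2, 1.3), the yellow cone covered √(2.6² + 0.2²) ≈ 2.6 units.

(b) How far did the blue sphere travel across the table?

2.6

The blue sphere was near (1.8, 7.8) before and (1.0, 5.3) after, so it travelled √(0.8² + 2.5²) ≈ 2.6 units.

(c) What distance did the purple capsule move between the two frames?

2.0

From (8.5, 1.1) to (9.6, 2.8), the purple capsule covered √(1.1² + 1.7²) ≈ 2.0 units.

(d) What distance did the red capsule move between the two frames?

3.8

The red capsule was near (2.5, 4.4) before and (5.1, 1.6) after, so it travelled √(2.6² + 2.8²) ≈ 3.8 units.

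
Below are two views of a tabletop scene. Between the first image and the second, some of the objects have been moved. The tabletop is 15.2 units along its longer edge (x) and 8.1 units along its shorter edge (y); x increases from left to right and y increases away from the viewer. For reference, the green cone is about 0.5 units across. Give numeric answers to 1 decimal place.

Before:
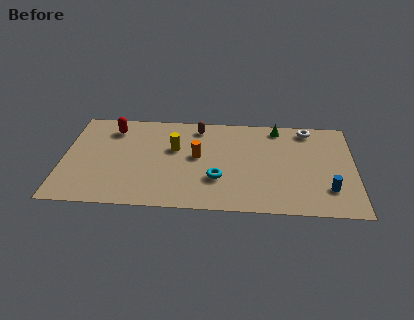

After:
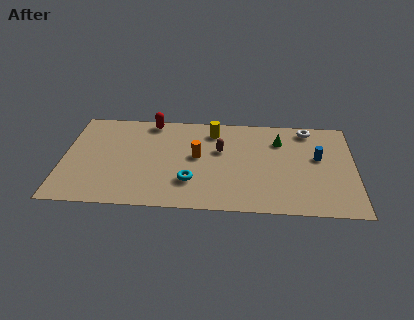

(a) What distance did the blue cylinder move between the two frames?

2.6

The blue cylinder was near (13.8, 2.1) before and (13.3, 4.7) after, so it travelled √(0.5² + 2.6²) ≈ 2.6 units.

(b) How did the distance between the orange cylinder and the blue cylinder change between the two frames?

-0.9

The distance was about 7.2 in the first image and 6.3 in the second, so they moved 0.9 units closer together.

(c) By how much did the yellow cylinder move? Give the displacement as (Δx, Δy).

(2.0, 1.6)

From the two frames, the yellow cylinder sits at roughly (5.8, 5.0) before and (7.8, 6.6) after.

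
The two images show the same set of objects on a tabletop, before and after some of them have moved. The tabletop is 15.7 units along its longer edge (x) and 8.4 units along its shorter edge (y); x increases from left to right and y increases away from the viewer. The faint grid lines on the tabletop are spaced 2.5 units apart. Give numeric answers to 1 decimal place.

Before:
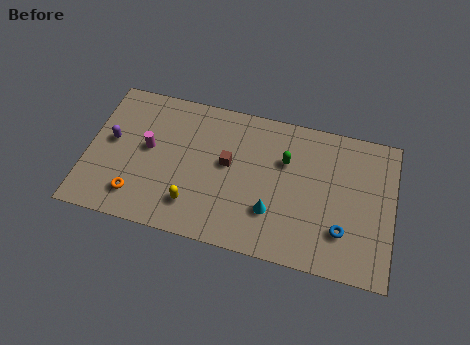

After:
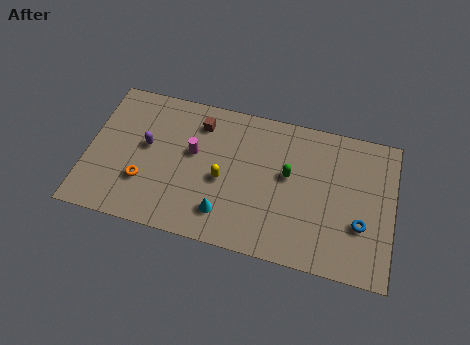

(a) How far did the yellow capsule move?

2.3

The yellow capsule moved from about (5.6, 1.9) to (7.0, 3.7), a distance of √(1.4² + 1.8²) ≈ 2.3.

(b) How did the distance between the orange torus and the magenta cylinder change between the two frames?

+0.4

Before: roughly 2.9 units apart; after: 3.3. That's 0.4 units further apart.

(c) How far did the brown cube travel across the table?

2.6

The brown cube moved from about (7.2, 4.7) to (5.6, 6.7), a distance of √(1.6² + 2.0²) ≈ 2.6.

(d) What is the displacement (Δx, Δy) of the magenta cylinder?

(2.3, 0.3)

From the two frames, the magenta cylinder sits at roughly (3.1, 4.6) before and (5.4, 4.9) after.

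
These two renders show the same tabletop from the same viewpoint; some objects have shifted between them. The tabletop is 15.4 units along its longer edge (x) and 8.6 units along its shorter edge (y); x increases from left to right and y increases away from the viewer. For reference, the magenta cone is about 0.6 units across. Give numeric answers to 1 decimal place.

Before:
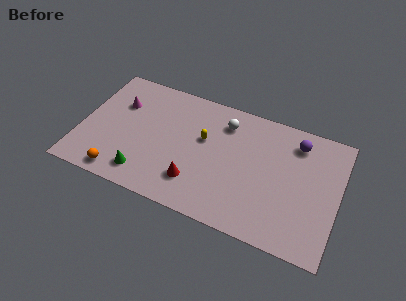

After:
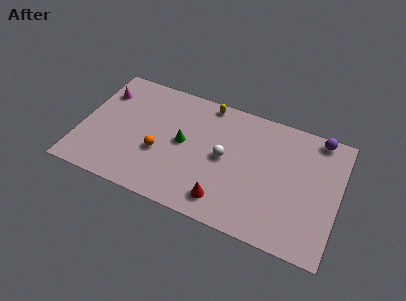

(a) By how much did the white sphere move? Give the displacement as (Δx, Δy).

(0.2, -2.4)

The white sphere was at about (8.4, 6.8) and moved to about (8.6, 4.4).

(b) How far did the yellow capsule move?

2.6

The yellow capsule moved from about (7.3, 5.2) to (7.2, 7.8), a distance of √(0.1² + 2.6²) ≈ 2.6.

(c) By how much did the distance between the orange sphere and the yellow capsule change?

-1.1

The distance was about 6.2 in the first image and 5.1 in the second, so they moved 1.1 units closer together.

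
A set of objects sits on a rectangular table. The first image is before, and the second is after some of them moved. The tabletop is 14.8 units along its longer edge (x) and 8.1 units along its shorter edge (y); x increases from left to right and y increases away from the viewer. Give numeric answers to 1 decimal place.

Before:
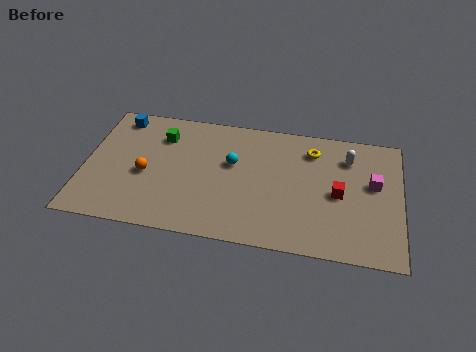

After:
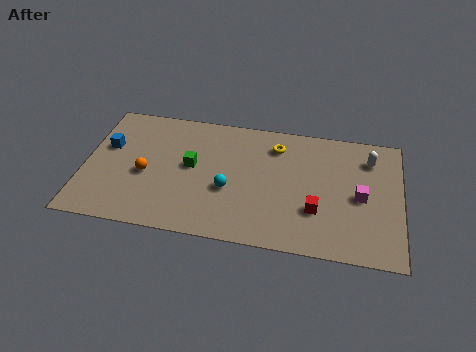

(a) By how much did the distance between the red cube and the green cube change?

-2.5

The distance was about 8.7 in the first image and 6.2 in the second, so they moved 2.5 units closer together.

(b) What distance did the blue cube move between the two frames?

2.0

The blue cube was near (1.4, 7.0) before and (1.0, 5.0) after, so it travelled √(0.4² + 2.0²) ≈ 2.0 units.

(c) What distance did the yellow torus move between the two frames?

1.7

The yellow torus moved from about (10.6, 6.4) to (8.9, 6.4), a distance of √(1.7² + 0.0²) ≈ 1.7.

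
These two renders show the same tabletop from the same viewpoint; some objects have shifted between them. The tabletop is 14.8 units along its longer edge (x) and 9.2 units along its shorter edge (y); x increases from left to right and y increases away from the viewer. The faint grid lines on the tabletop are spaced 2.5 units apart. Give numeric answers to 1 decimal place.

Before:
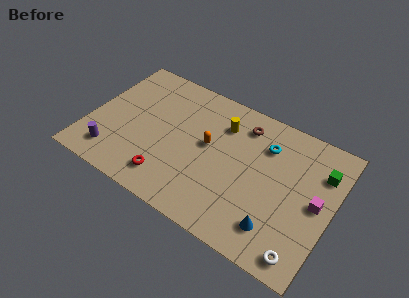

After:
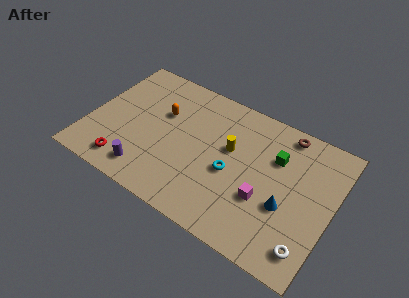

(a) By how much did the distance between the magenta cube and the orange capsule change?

+0.5

Before: roughly 6.7 units apart; after: 7.2. That's 0.5 units further apart.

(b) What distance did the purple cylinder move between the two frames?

2.2

The purple cylinder was near (1.8, 1.7) before and (4.0, 1.5) after, so it travelled √(2.2² + 0.2²) ≈ 2.2 units.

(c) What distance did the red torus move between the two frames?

2.6

From (5.3, 1.7) to (2.7, 1.4), the red torus covered √(2.6² + 0.3²) ≈ 2.6 units.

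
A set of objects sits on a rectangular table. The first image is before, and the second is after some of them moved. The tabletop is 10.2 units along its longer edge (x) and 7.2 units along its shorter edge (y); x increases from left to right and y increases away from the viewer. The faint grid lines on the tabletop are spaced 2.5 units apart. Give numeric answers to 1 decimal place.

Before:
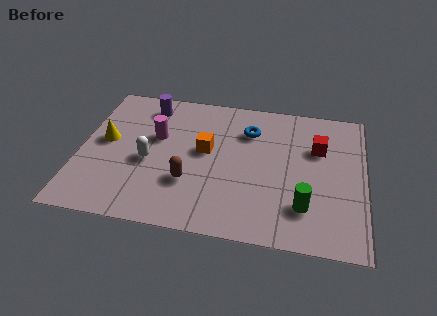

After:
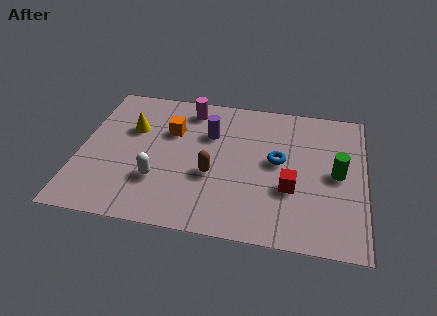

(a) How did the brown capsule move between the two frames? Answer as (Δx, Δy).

(0.8, 0.5)

From the two frames, the brown capsule sits at roughly (4.0, 2.3) before and (4.8, 2.8) after.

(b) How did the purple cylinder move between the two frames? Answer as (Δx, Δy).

(2.3, -1.1)

The purple cylinder was at about (2.3, 6.0) and moved to about (4.6, 4.9).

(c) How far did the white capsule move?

1.0

The white capsule moved from about (2.5, 3.1) to (2.9, 2.2), a distance of √(0.4² + 0.9²) ≈ 1.0.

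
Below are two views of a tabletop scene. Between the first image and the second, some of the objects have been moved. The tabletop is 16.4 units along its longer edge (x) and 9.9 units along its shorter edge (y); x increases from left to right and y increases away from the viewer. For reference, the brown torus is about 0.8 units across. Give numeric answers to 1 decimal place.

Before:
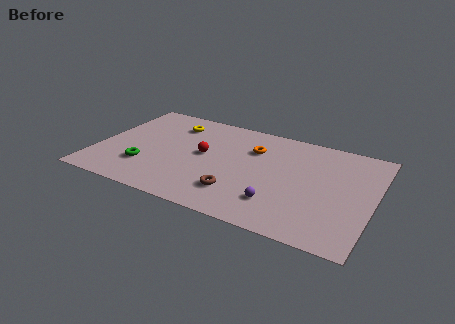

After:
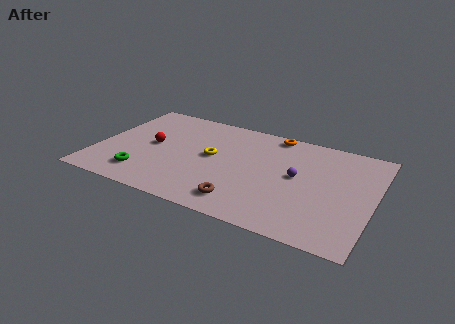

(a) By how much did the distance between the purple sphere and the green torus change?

+1.4

The distance was about 8.0 in the first image and 9.4 in the second, so they moved 1.4 units further apart.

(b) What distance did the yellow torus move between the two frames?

3.7

The yellow torus was near (4.1, 7.8) before and (6.8, 5.3) after, so it travelled √(2.7² + 2.5²) ≈ 3.7 units.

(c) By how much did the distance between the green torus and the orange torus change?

+2.6

Before: roughly 7.3 units apart; after: 9.9. That's 2.6 units further apart.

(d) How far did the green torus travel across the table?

0.8

The green torus moved from about (3.1, 2.8) to (3.1, 2.0), a distance of √(0.0² + 0.8²) ≈ 0.8.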